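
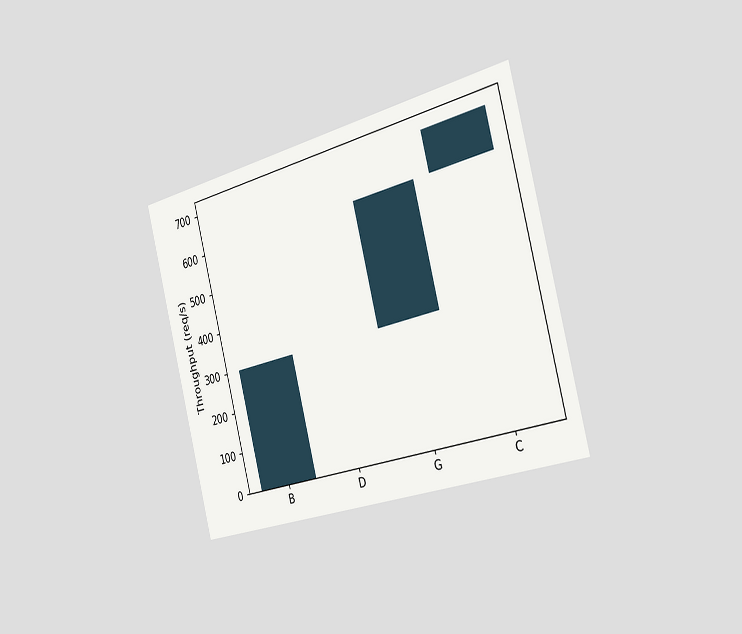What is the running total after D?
300req/s

The chart is tilted about 14° counter-clockwise and viewed slightly from the right. After D the running total reaches 300req/s.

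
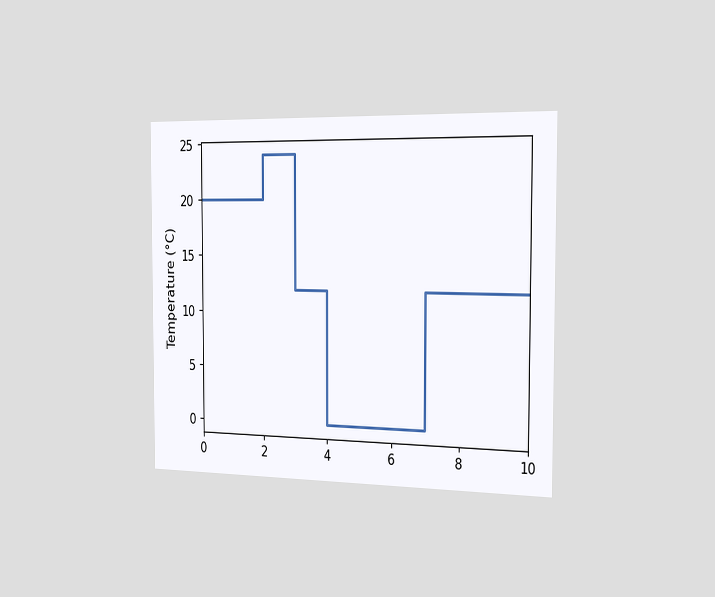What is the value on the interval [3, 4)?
The chart is viewed slightly from the right. On [3, 4) the step sits at 12°C.

12°C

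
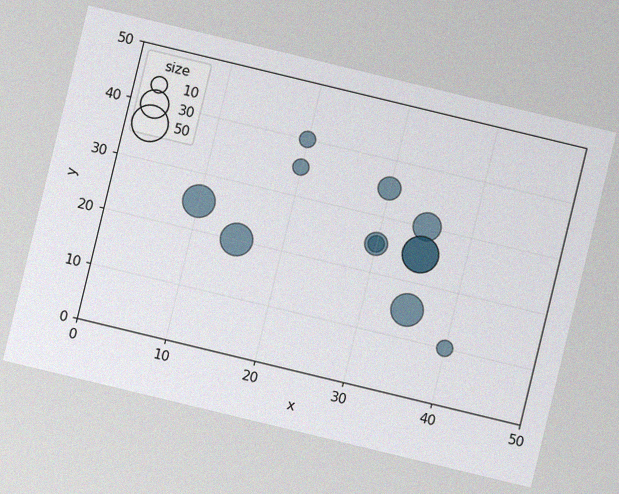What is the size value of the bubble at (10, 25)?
40

The chart is tilted about 14° clockwise, with some photo noise. Matching the bubble at (10, 25) against the size legend gives 40.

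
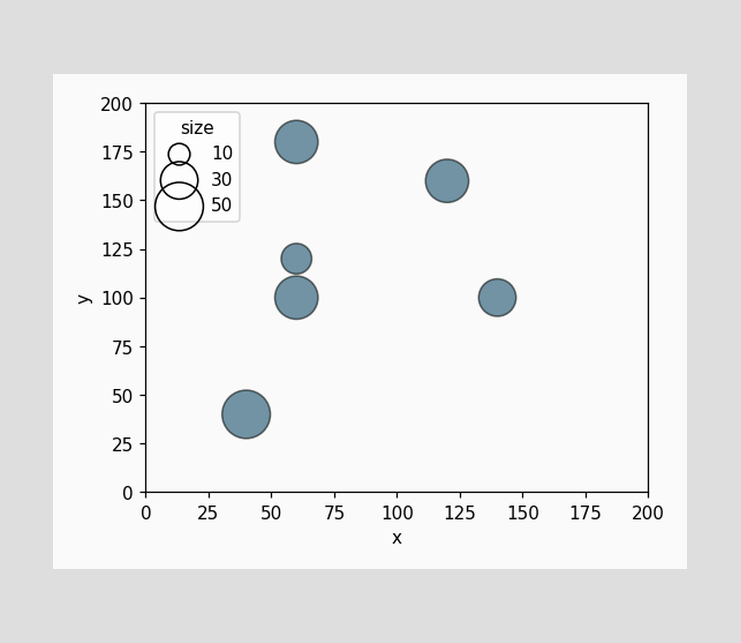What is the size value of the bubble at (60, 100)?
Matching the bubble at (60, 100) against the size legend gives 40.

40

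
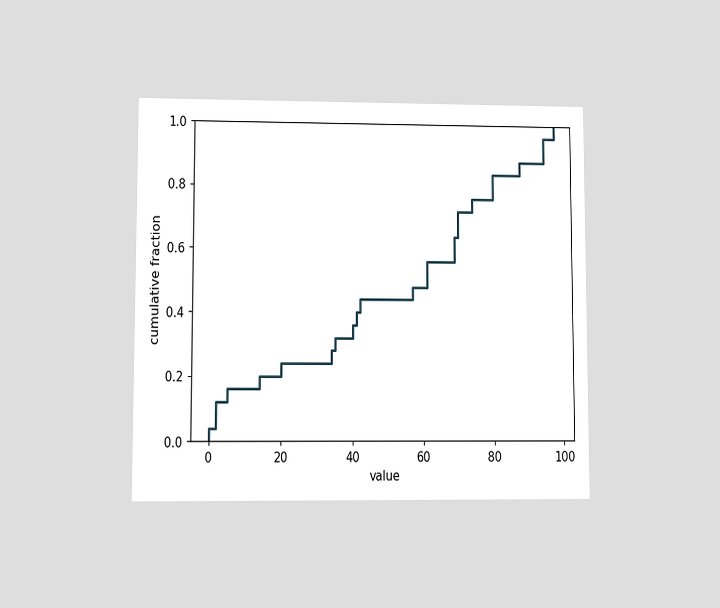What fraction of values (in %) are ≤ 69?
64%

The chart is viewed at a slight angle. At x=69 the ECDF step is at 64%.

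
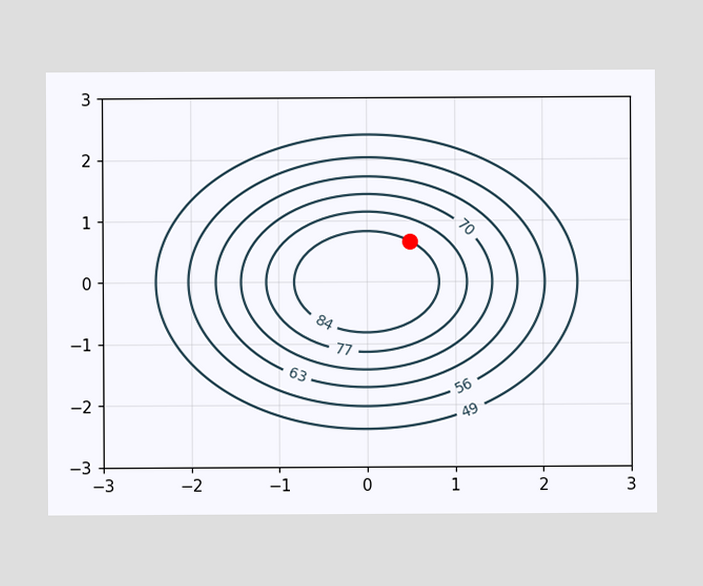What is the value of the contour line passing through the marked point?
The marked point sits on the contour labelled 84.

84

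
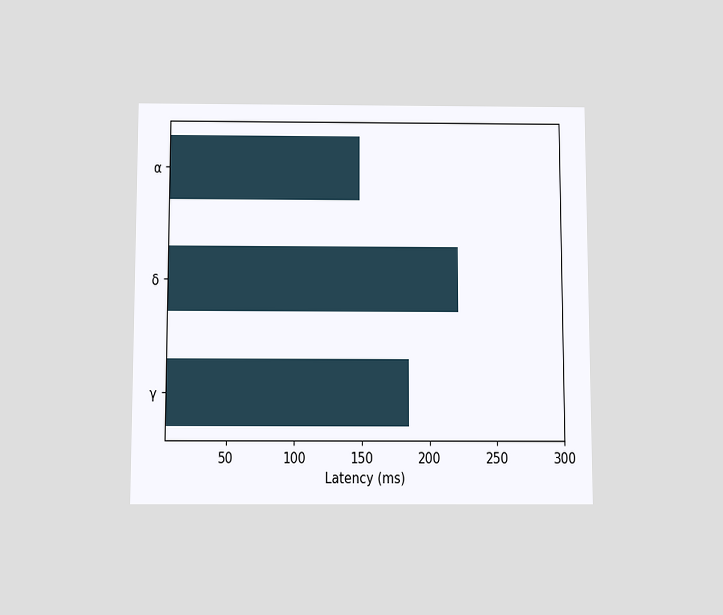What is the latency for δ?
The chart is viewed slightly from below. Reading along the chart's x-axis, the δ bar reaches 222ms.

222ms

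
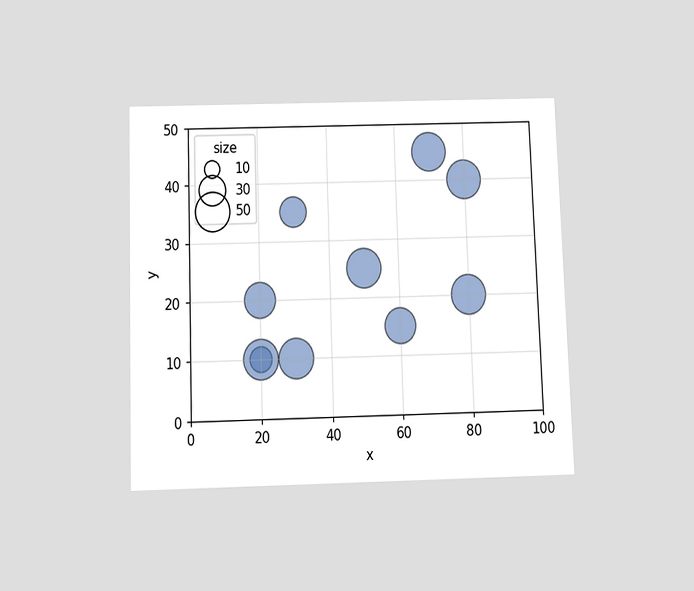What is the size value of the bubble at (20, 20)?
40

The chart is viewed slightly from below. Matching the bubble at (20, 20) against the size legend gives 40.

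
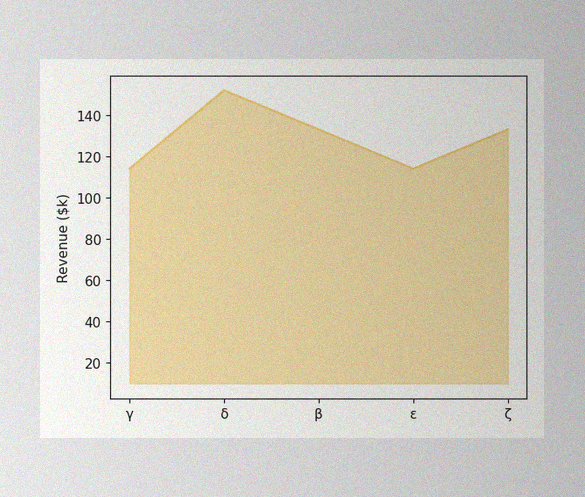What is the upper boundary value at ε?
The image has some photo noise and uneven lighting. At ε the upper boundary is at $114k.

$114k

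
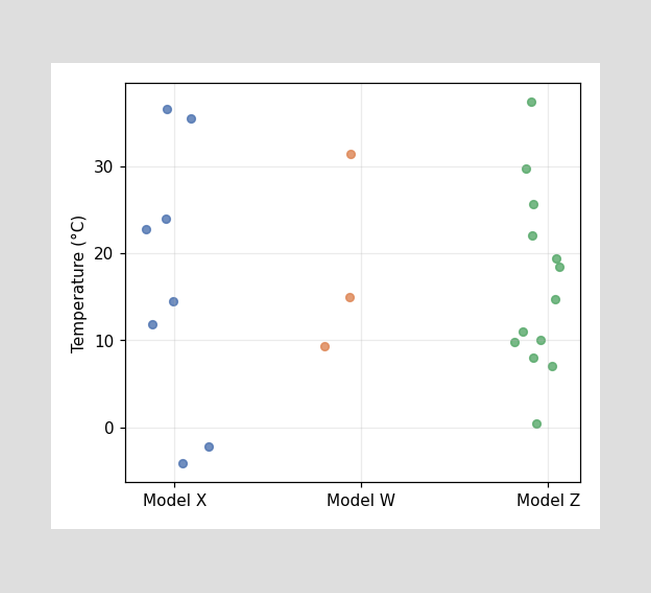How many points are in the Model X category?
8

Counting the markers in the Model X column gives 8.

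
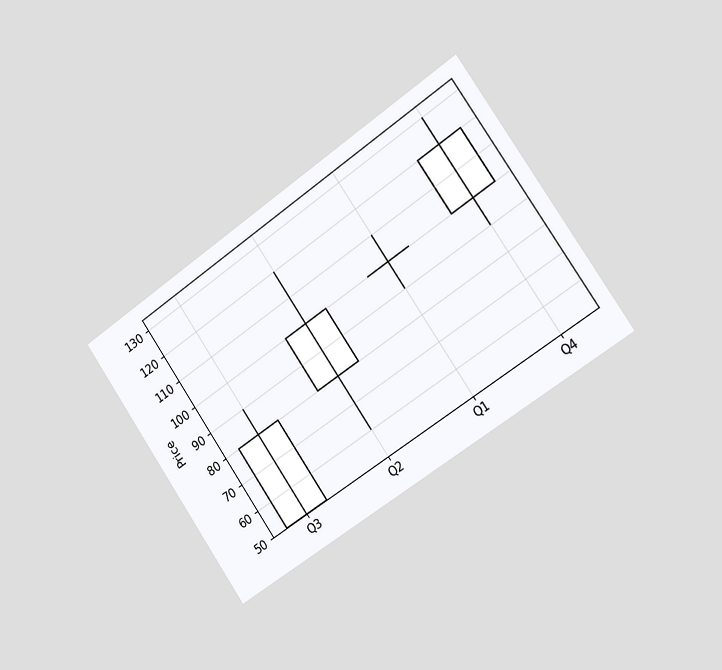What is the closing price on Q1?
The chart is tilted about 34° counter-clockwise and viewed slightly from the right. The Q1 candle closes at 100.

100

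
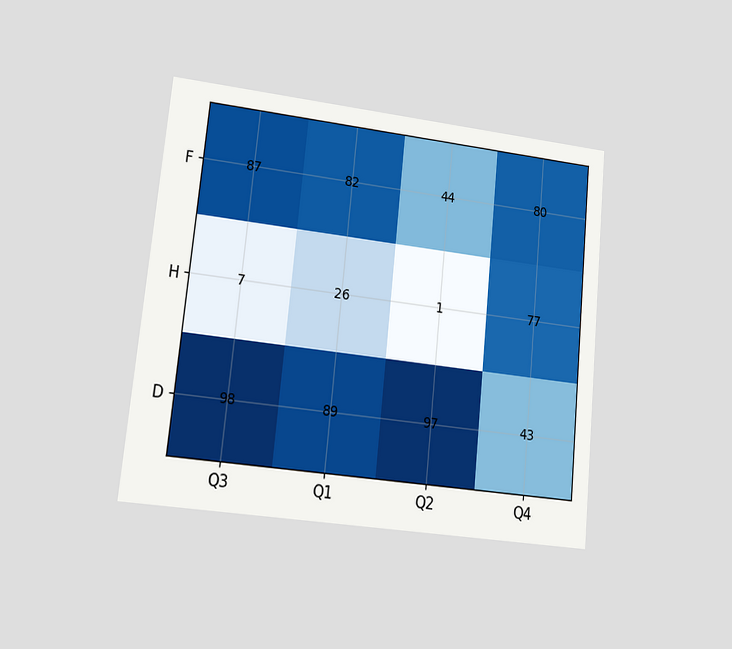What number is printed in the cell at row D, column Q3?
The chart is tilted about 6° clockwise and viewed at a slight angle. The (D, Q3) cell reads 98.

98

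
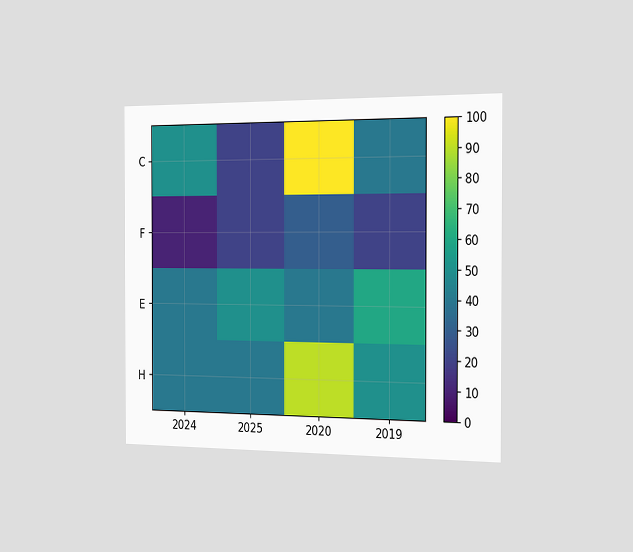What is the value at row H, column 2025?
40

The chart is viewed slightly from the right. Matching cell (H, 2025) against the colorbar gives 40.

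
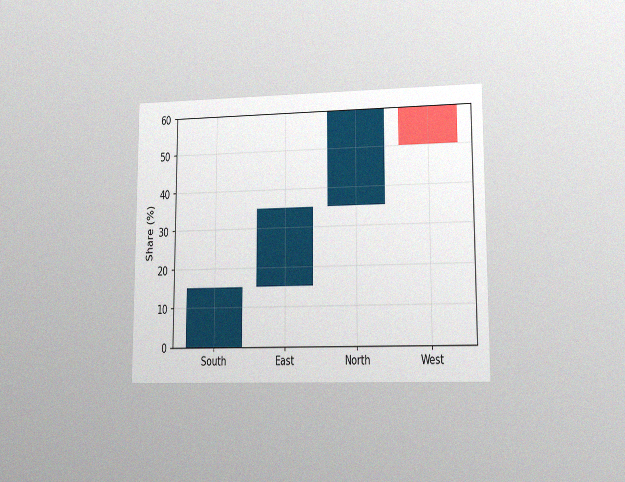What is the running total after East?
The chart is viewed at a slight angle, with some photo noise. After East the running total reaches 35%.

35%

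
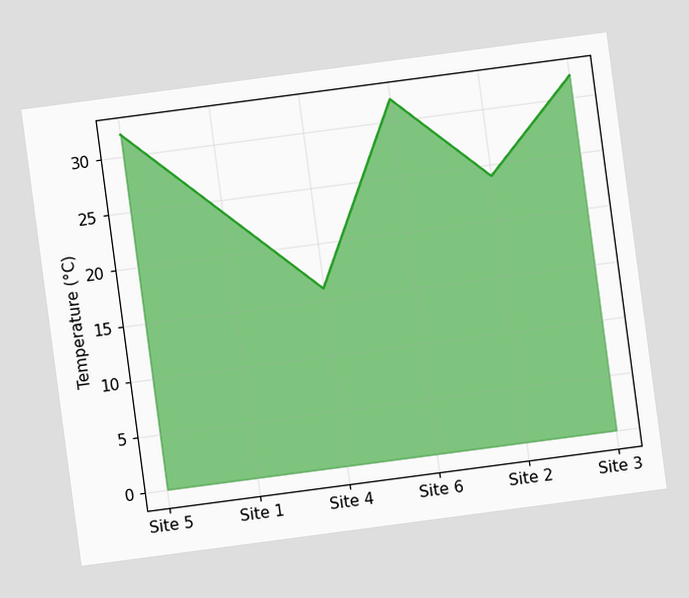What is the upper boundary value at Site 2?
The chart is tilted about 8° counter-clockwise. At Site 2 the upper boundary is at 24°C.

24°C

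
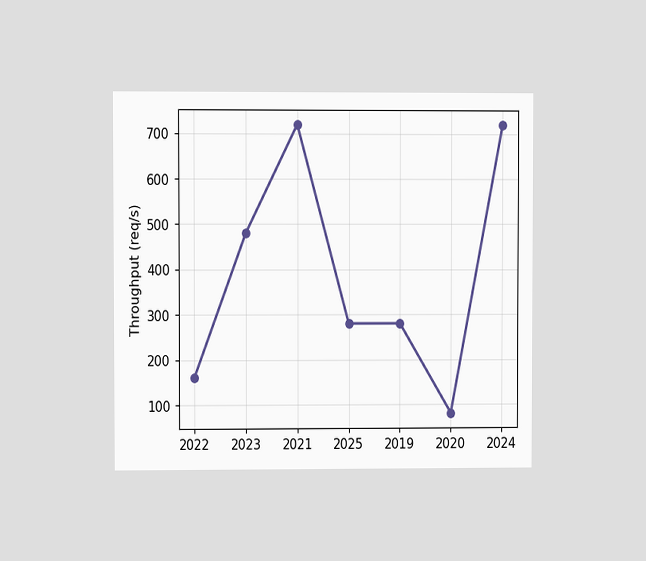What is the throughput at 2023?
480req/s

The chart is viewed at a slight angle. At 2023, the line is at 480req/s.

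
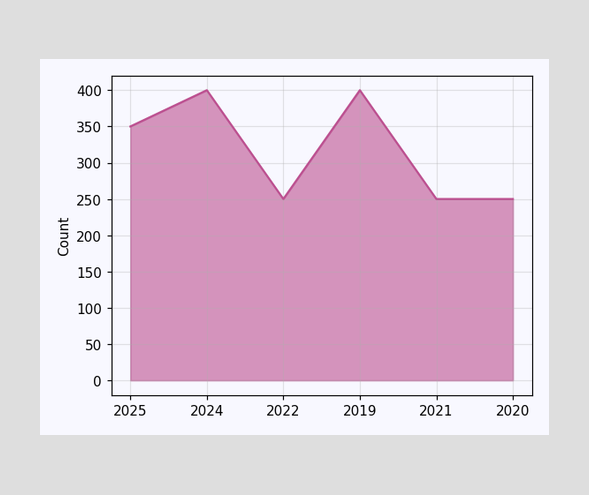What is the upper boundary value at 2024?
At 2024 the upper boundary is at 400.

400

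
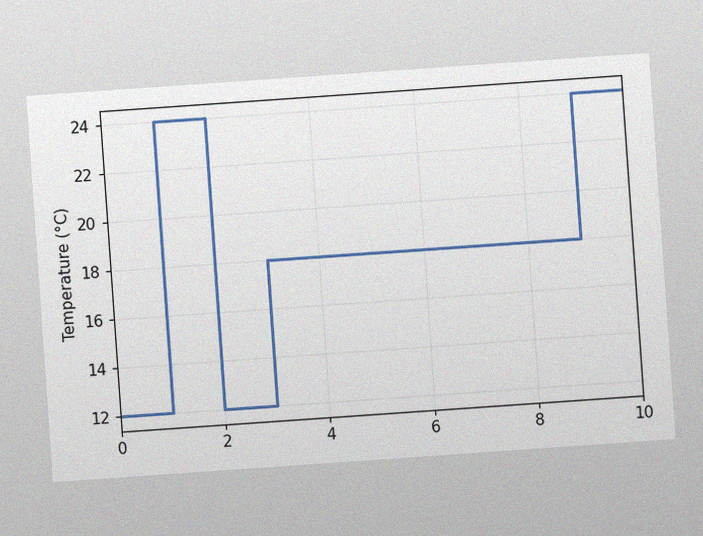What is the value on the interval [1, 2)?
24°C

The chart is tilted about 4° counter-clockwise, with some photo noise. On [1, 2) the step sits at 24°C.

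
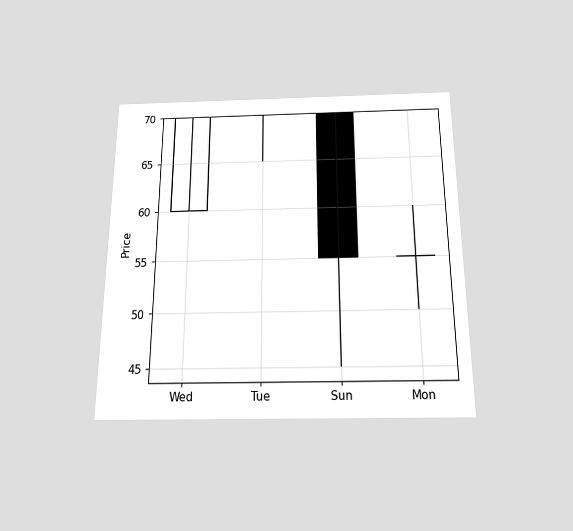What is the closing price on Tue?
70

The chart is viewed slightly from below. The Tue candle closes at 70.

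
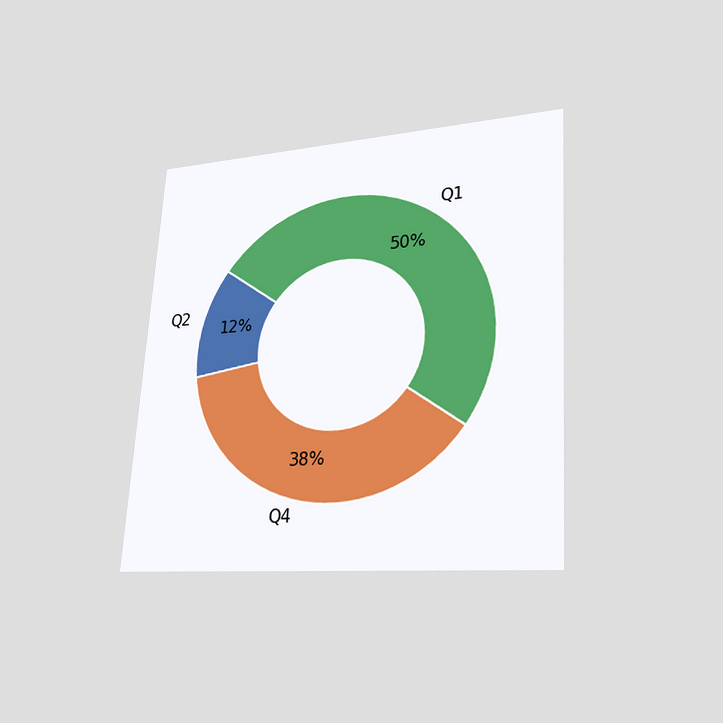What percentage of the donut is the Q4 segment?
The chart is tilted about 4° clockwise and viewed at a slight angle. The Q4 segment takes up 38% of the ring.

38%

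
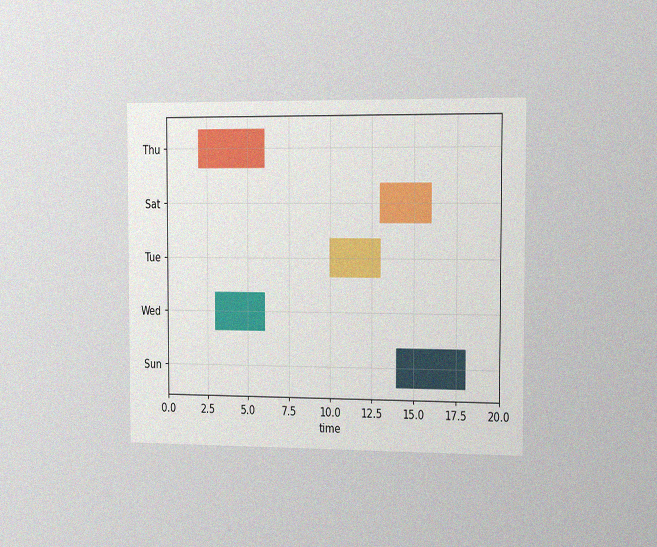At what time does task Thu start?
2

The chart is viewed slightly from the right, with some photo noise. The Thu bar begins at t=2.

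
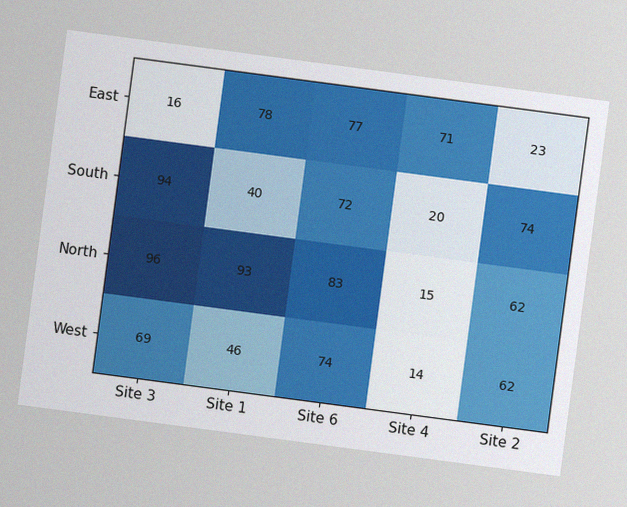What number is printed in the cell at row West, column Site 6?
74

The chart is tilted about 8° clockwise, with some photo noise. The (West, Site 6) cell reads 74.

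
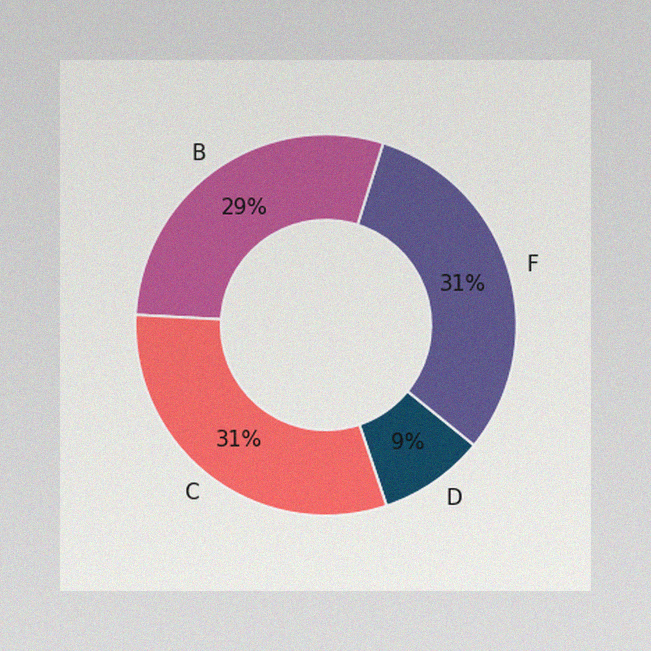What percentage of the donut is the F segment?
The image has some photo noise and uneven lighting. The F segment takes up 31% of the ring.

31%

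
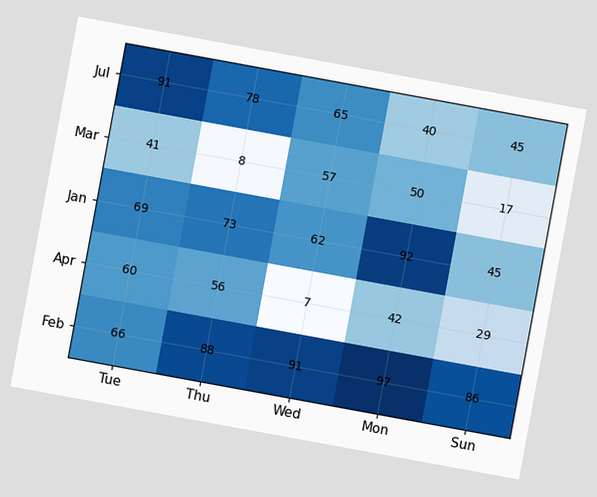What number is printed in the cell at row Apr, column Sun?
29

The chart is tilted about 10° clockwise. The (Apr, Sun) cell reads 29.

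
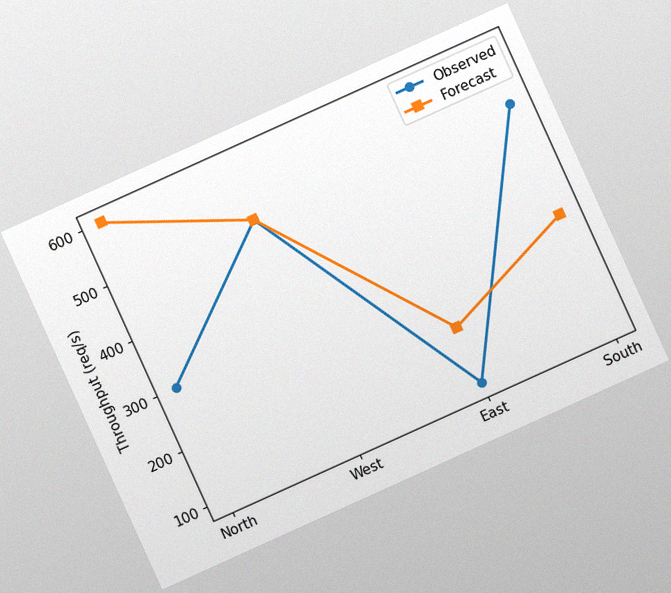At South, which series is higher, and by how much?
Observed, by 200req/s

The chart is tilted about 24° counter-clockwise, with some photo noise. At South, Observed sits above the other line by 200req/s.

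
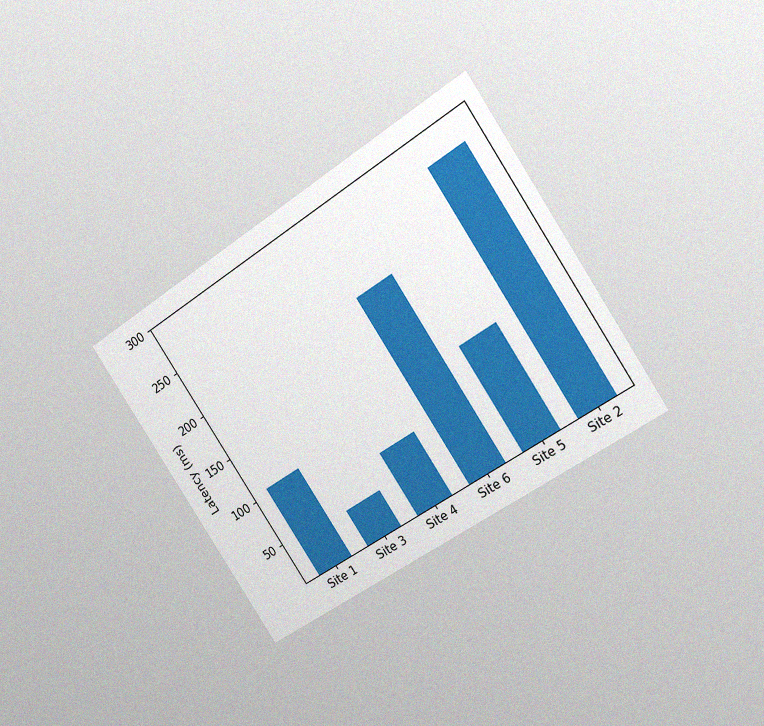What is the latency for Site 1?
The chart is tilted about 33° counter-clockwise and viewed at a slight angle, with some photo noise. Reading along the chart's y-axis, the Site 1 bar reaches 105ms.

105ms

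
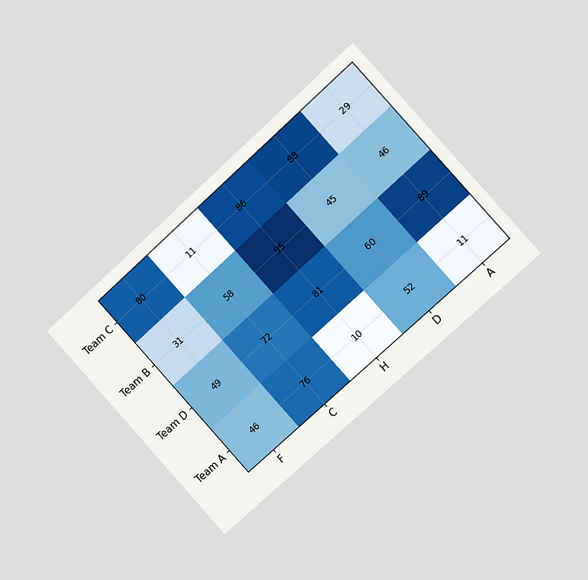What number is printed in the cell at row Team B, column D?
45

The chart is tilted about 42° counter-clockwise and viewed slightly from the right. The (Team B, D) cell reads 45.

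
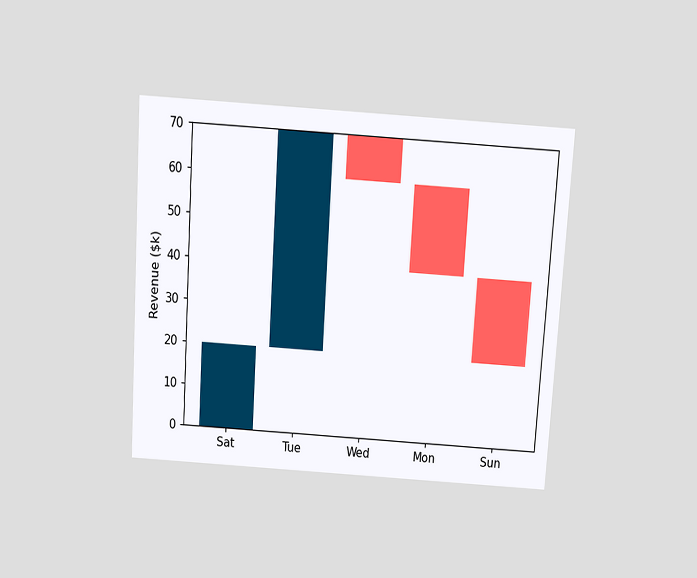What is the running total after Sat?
$20k

The chart is tilted about 4° clockwise and viewed slightly from above. After Sat the running total reaches $20k.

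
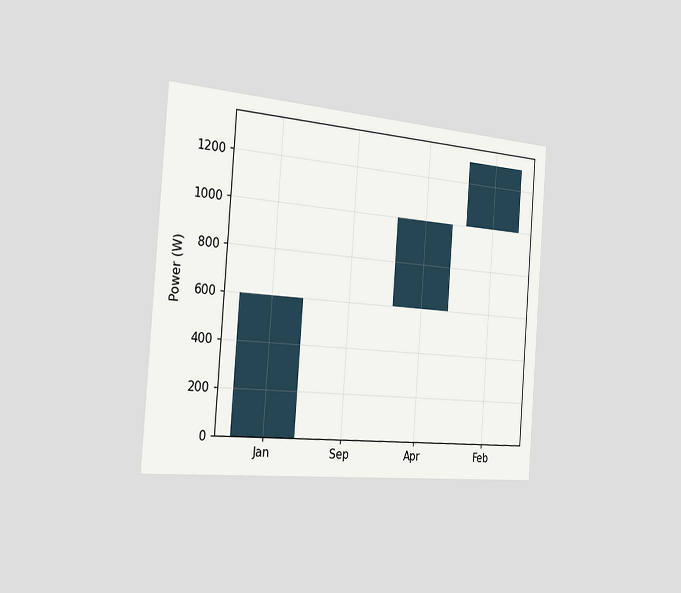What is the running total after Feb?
The chart is tilted about 4° clockwise and viewed slightly from the left. After Feb the running total reaches 1300W.

1300W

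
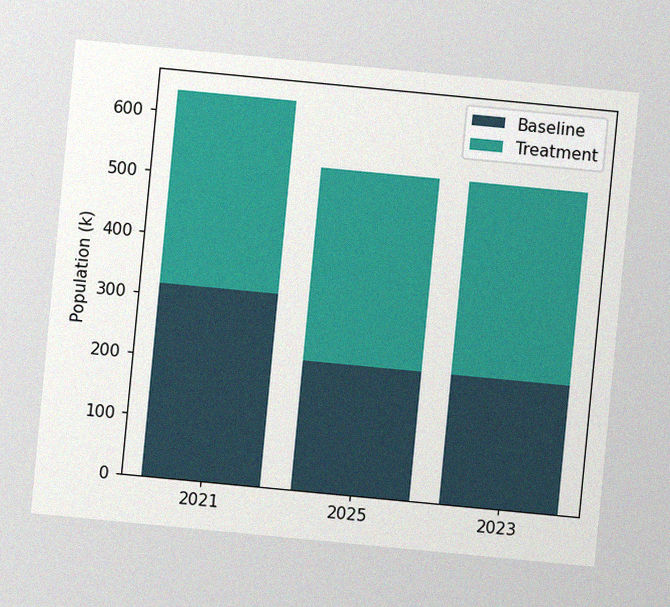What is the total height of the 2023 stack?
530k

The chart is tilted about 5° clockwise, with some photo noise. The 2023 stack's top reaches 530k on the y-axis.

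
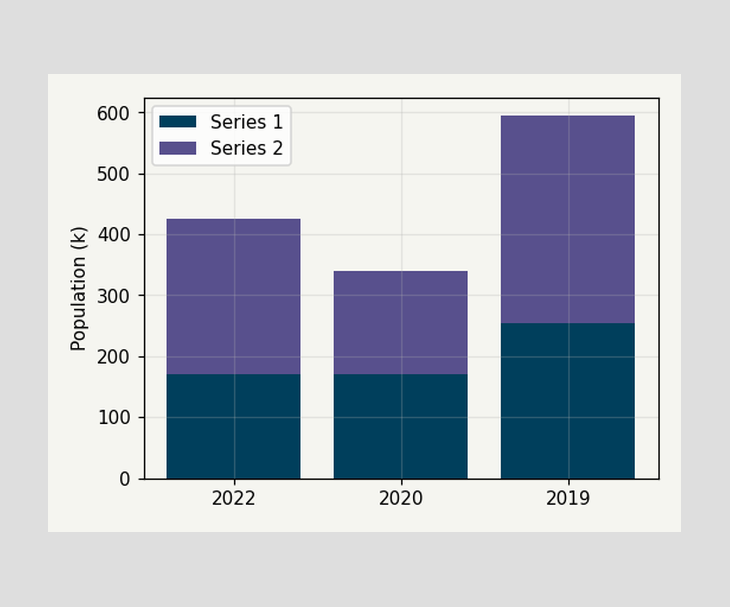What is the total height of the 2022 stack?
The 2022 stack's top reaches 425k on the y-axis.

425k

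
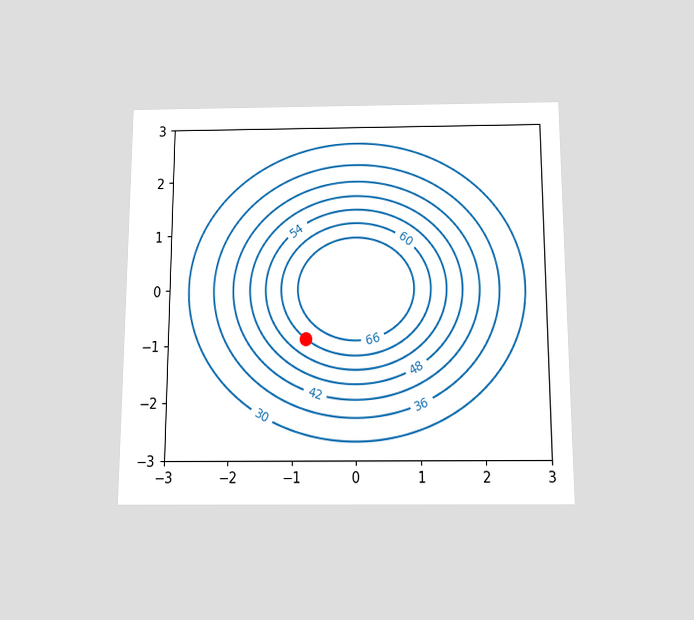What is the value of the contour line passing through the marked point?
The chart is viewed slightly from below. The marked point sits on the contour labelled 60.

60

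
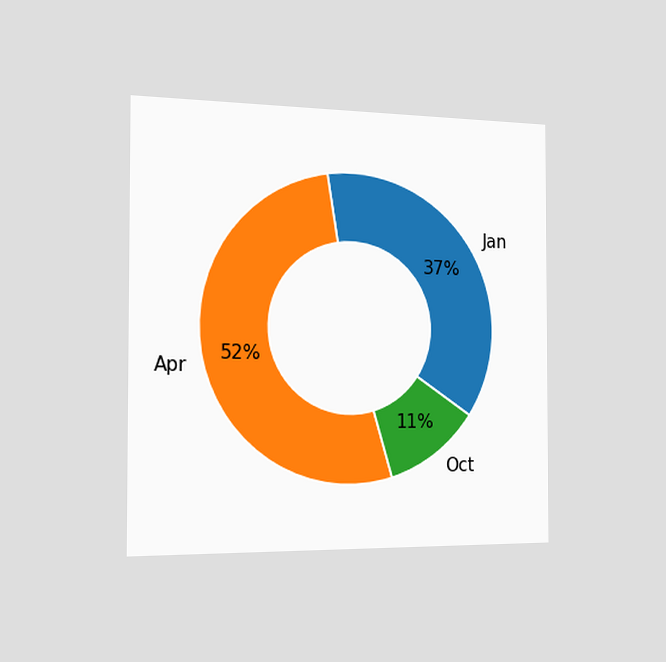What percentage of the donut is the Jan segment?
The chart is viewed slightly from the left. The Jan segment takes up 37% of the ring.

37%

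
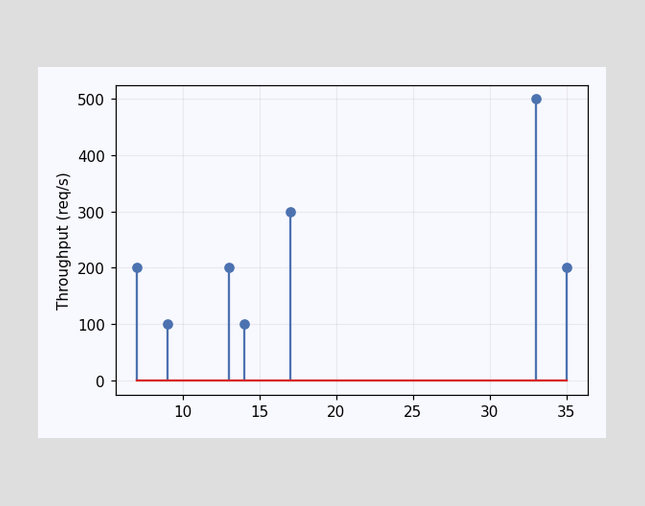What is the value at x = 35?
200req/s

The stem at x=35 reaches 200req/s.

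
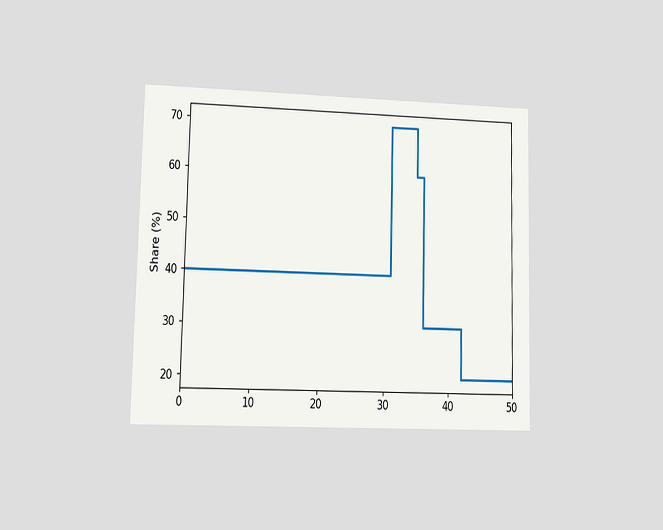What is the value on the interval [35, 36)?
The chart is viewed at a slight angle. On [35, 36) the step sits at 60%.

60%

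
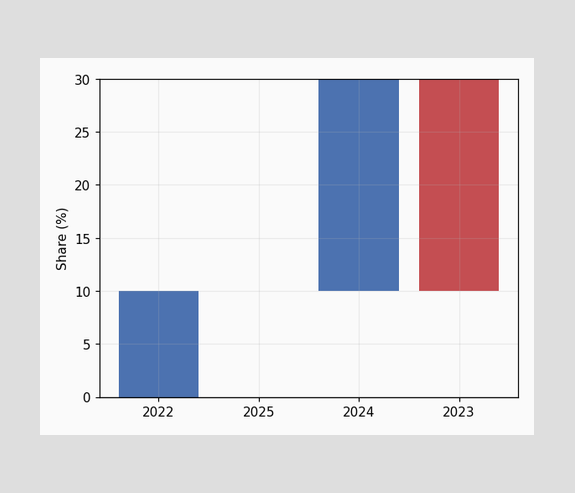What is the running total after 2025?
After 2025 the running total reaches 10%.

10%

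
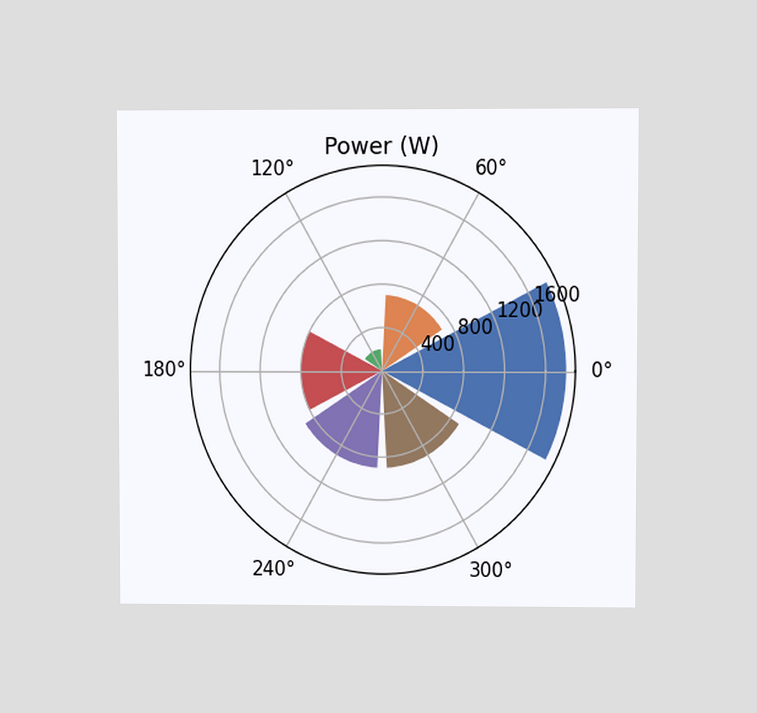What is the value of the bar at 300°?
900W

The chart is viewed at a slight angle. The bar at 300° reaches 900W on the radial axis.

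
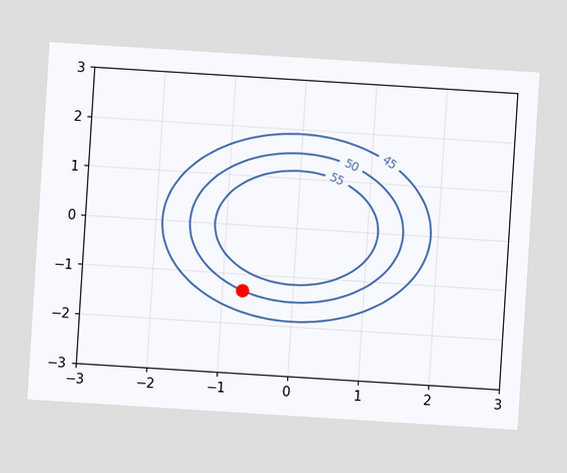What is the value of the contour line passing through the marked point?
The chart is tilted about 4° clockwise. The marked point sits on the contour labelled 50.

50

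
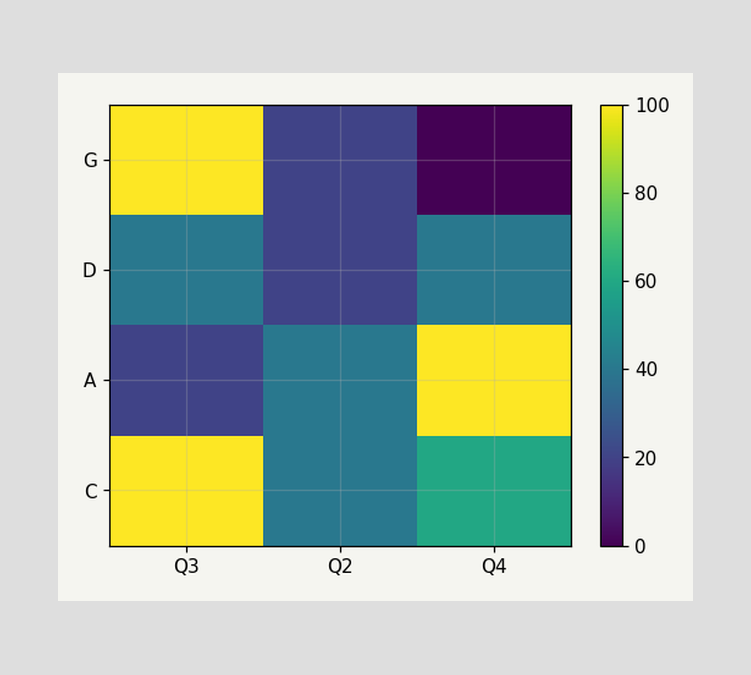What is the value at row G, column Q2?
Matching cell (G, Q2) against the colorbar gives 20.

20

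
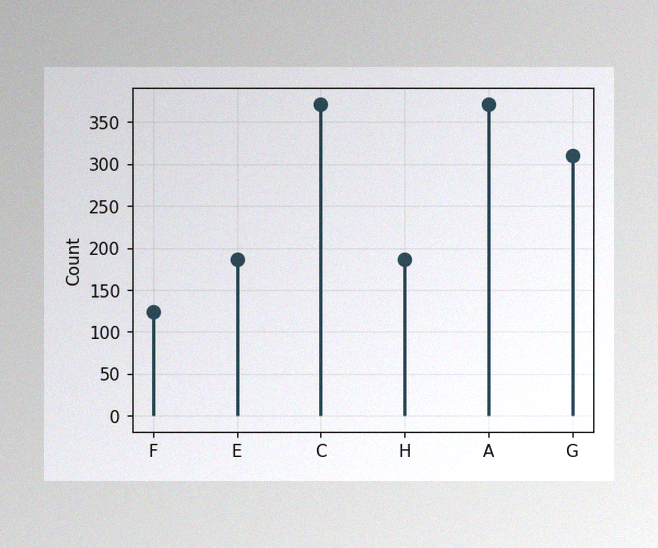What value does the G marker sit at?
310

The image has some photo noise and uneven lighting. The G marker sits at 310.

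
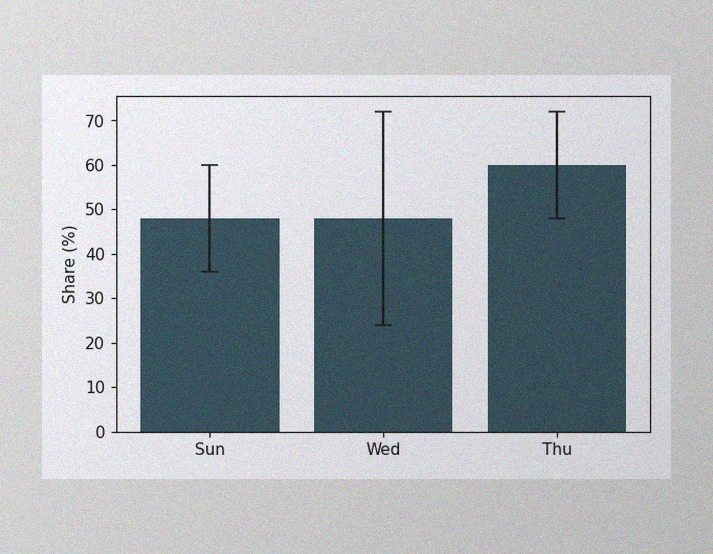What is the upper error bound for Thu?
The image has some photo noise and uneven lighting. The Thu bar's upper whisker reaches 72%.

72%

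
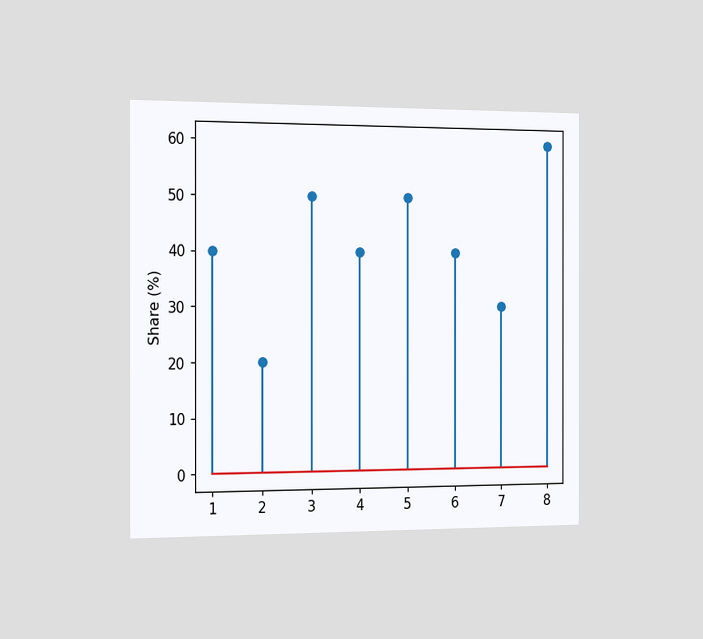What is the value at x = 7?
The chart is viewed slightly from the left. The stem at x=7 reaches 30%.

30%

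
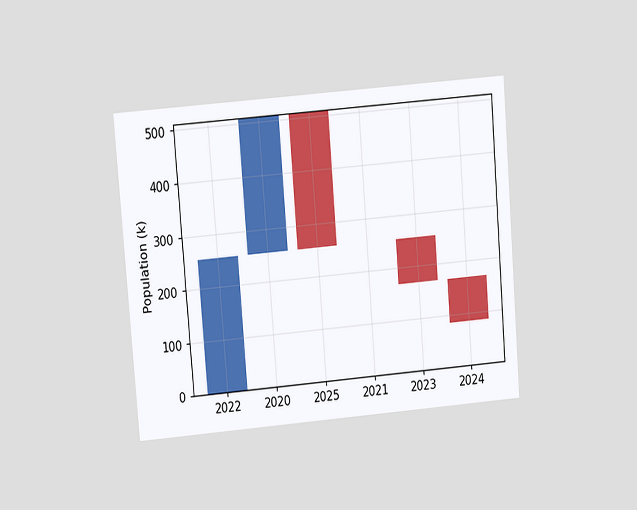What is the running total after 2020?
The chart is tilted about 5° counter-clockwise and viewed at a slight angle. After 2020 the running total reaches 510k.

510k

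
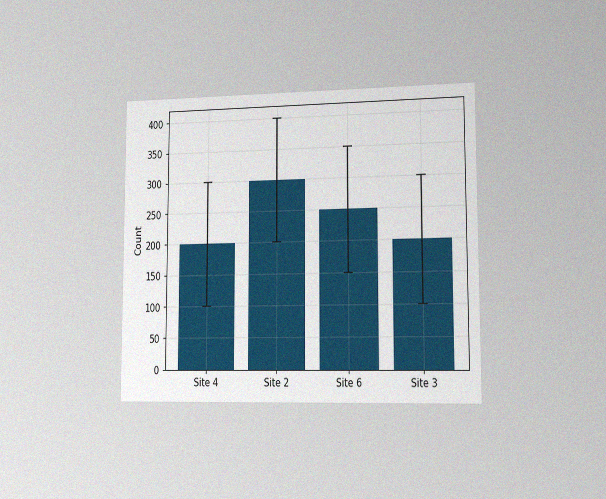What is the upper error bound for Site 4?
The chart is viewed slightly from the right, with some photo noise. The Site 4 bar's upper whisker reaches 300.

300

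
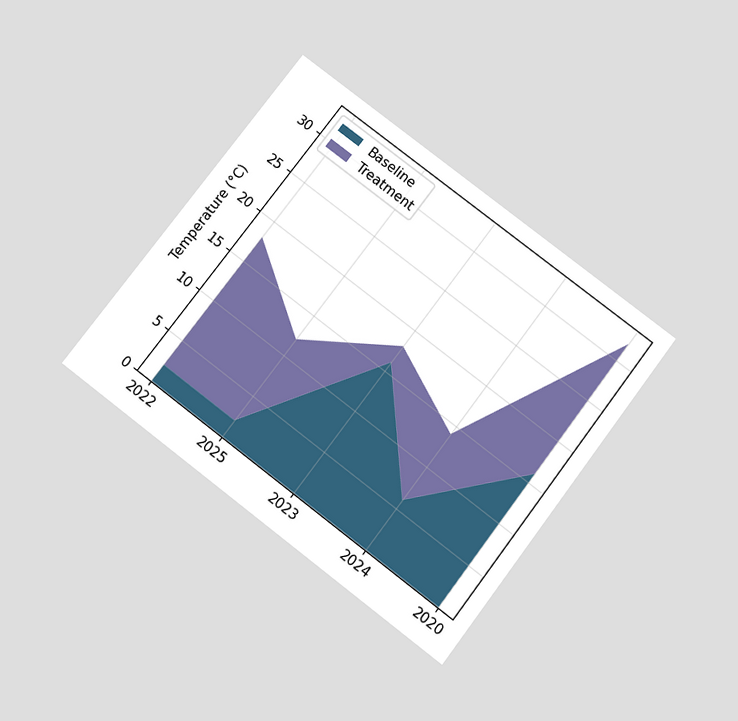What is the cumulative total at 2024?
The chart is tilted about 37° clockwise and viewed slightly from below. The stacked total at 2024 reaches 14°C.

14°C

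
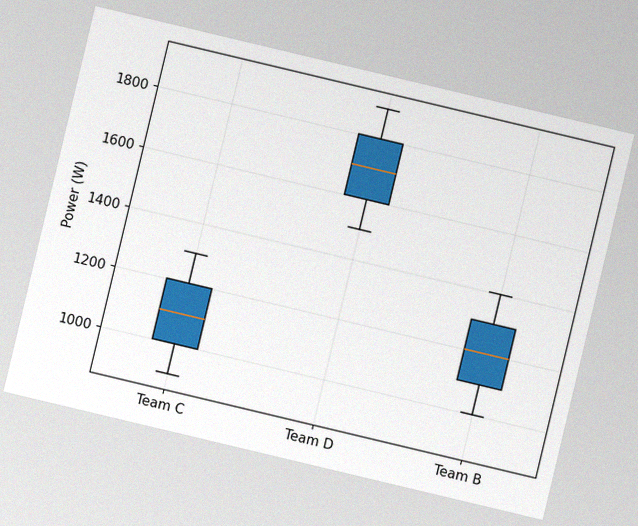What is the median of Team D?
1700W

The chart is tilted about 13° clockwise, with some photo noise. The median line in the Team D box sits at 1700W.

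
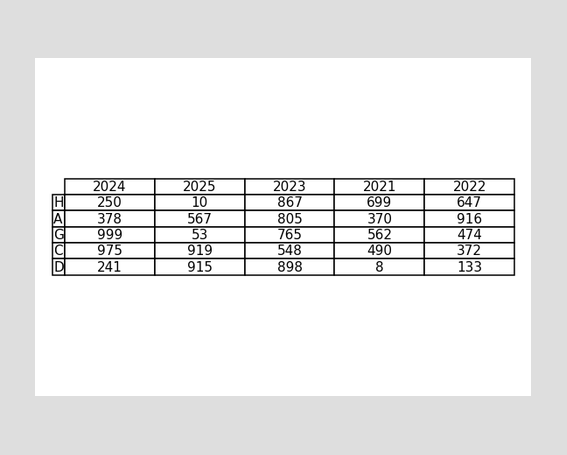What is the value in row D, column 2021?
The (D, 2021) cell reads 8.

8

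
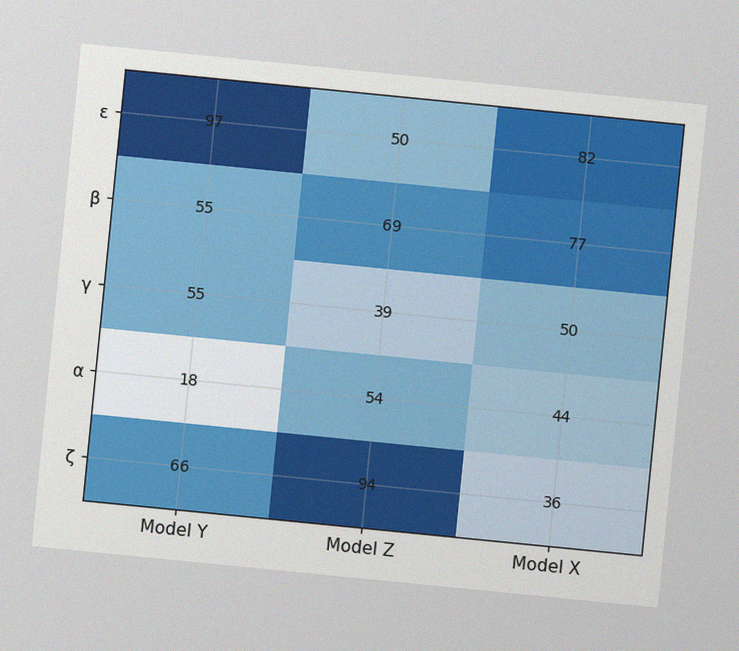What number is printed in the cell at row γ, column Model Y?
The chart is tilted about 6° clockwise, with some photo noise. The (γ, Model Y) cell reads 55.

55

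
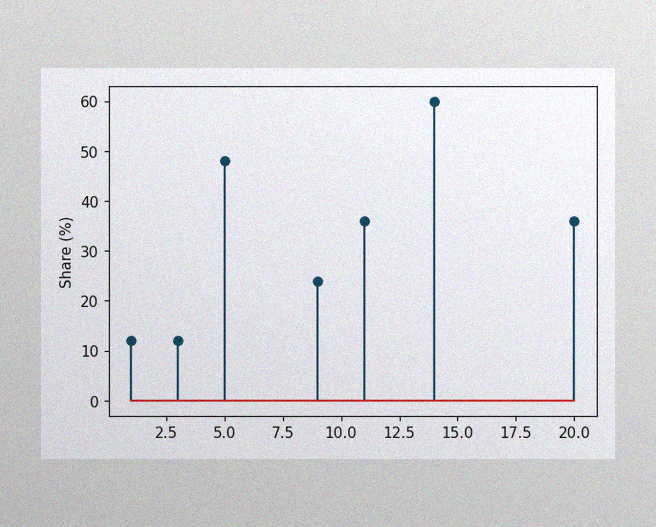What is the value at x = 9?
The image has some photo noise and uneven lighting. The stem at x=9 reaches 24%.

24%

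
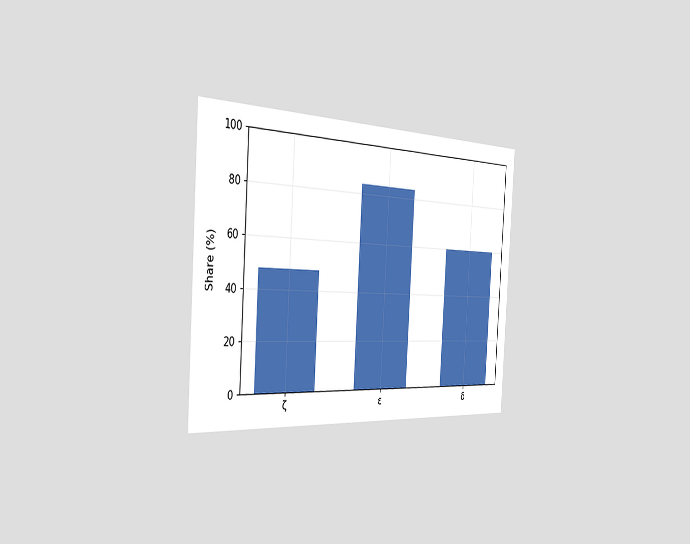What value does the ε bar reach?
The chart is tilted about 4° clockwise and viewed slightly from the left. Reading along the chart's y-axis, the ε bar reaches 84%.

84%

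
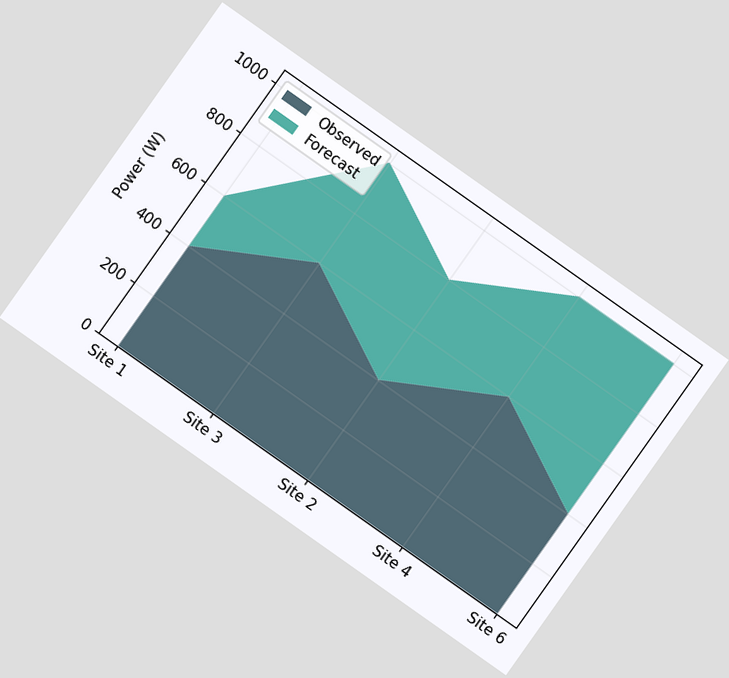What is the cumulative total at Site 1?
The chart is tilted about 35° clockwise. The stacked total at Site 1 reaches 600W.

600W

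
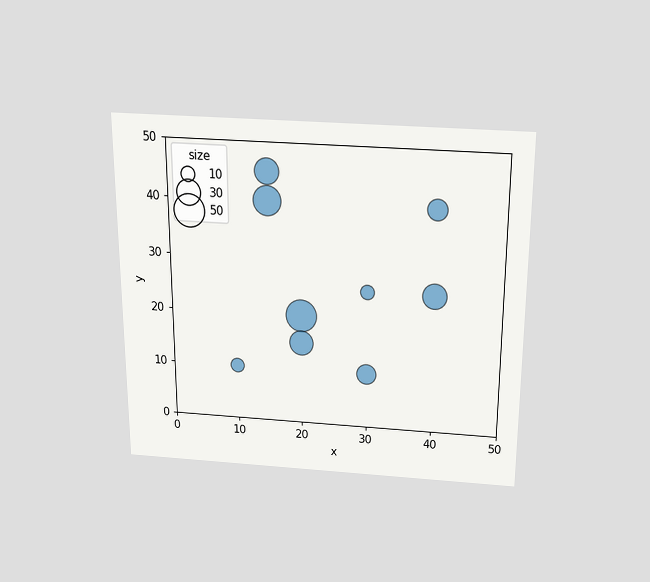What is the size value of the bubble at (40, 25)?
The chart is viewed slightly from above. Matching the bubble at (40, 25) against the size legend gives 30.

30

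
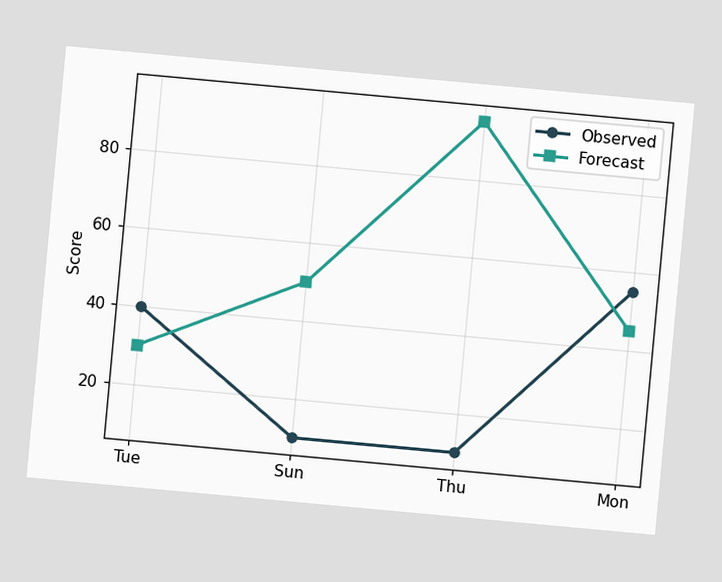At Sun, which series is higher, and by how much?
Forecast, by 40

The chart is tilted about 5° clockwise. At Sun, Forecast sits above the other line by 40.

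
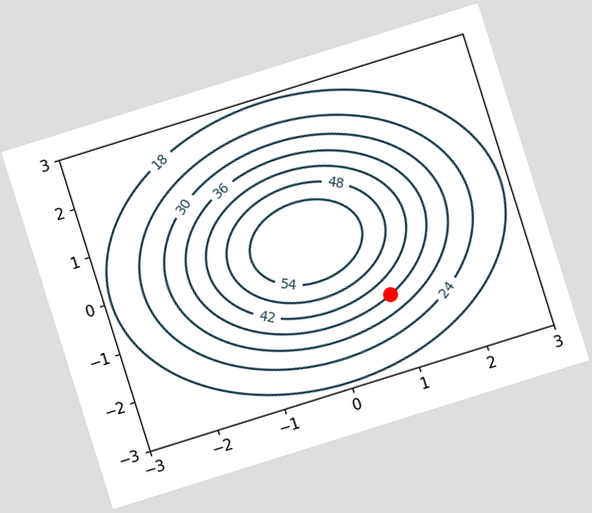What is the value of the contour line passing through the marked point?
36

The chart is tilted about 17° counter-clockwise. The marked point sits on the contour labelled 36.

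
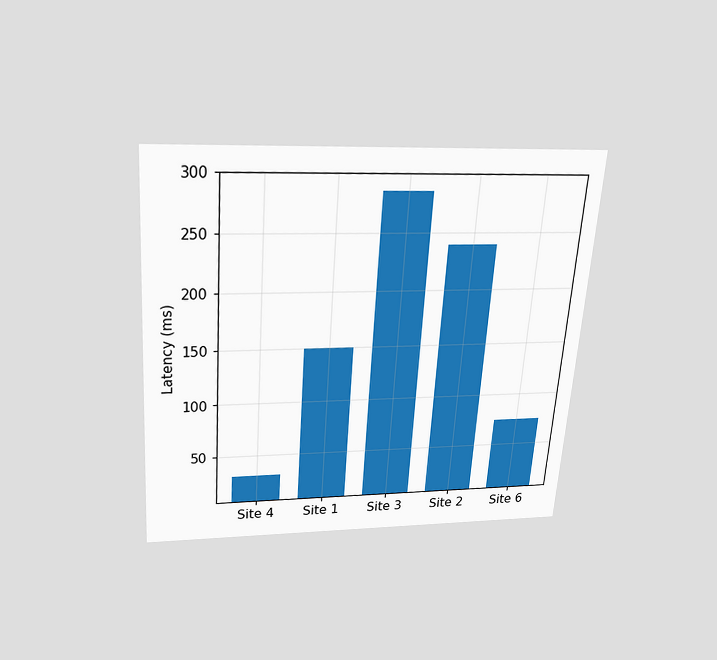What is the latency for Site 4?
30ms

The chart is tilted about 4° clockwise and viewed slightly from above. Reading along the chart's y-axis, the Site 4 bar reaches 30ms.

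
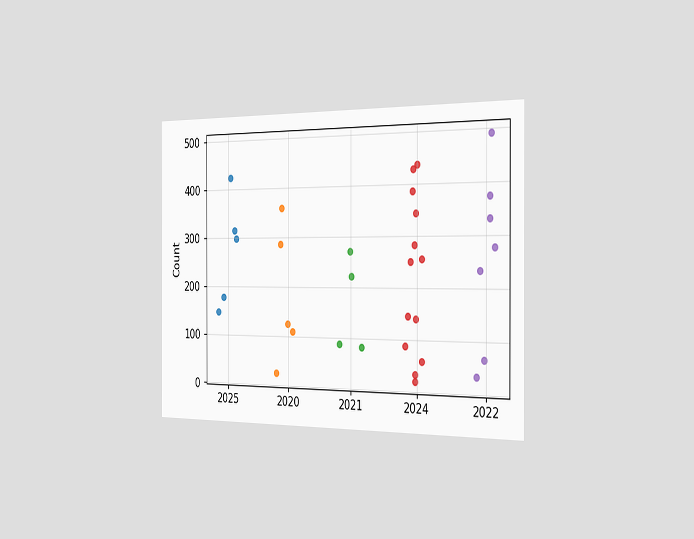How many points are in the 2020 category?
The chart is viewed slightly from the right. Counting the markers in the 2020 column gives 5.

5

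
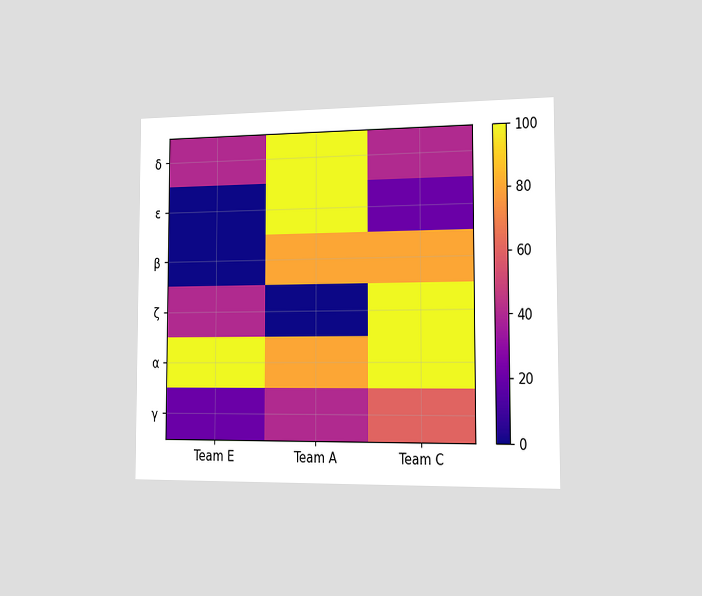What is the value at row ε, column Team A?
100

The chart is viewed slightly from the right. Matching cell (ε, Team A) against the colorbar gives 100.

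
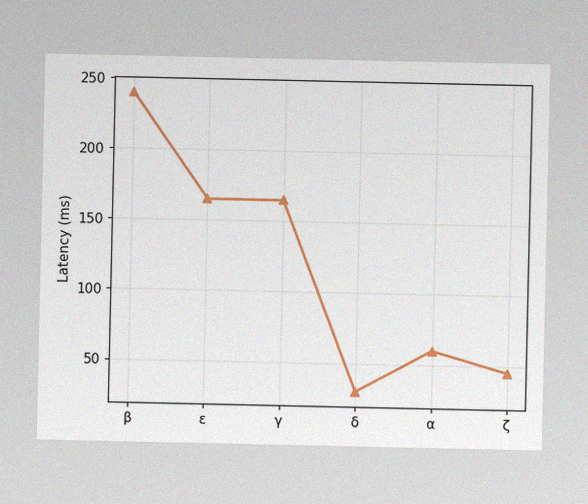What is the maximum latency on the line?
The image has some photo noise and uneven lighting. The highest point is at β, and reading across to the y-axis gives 240ms.

240ms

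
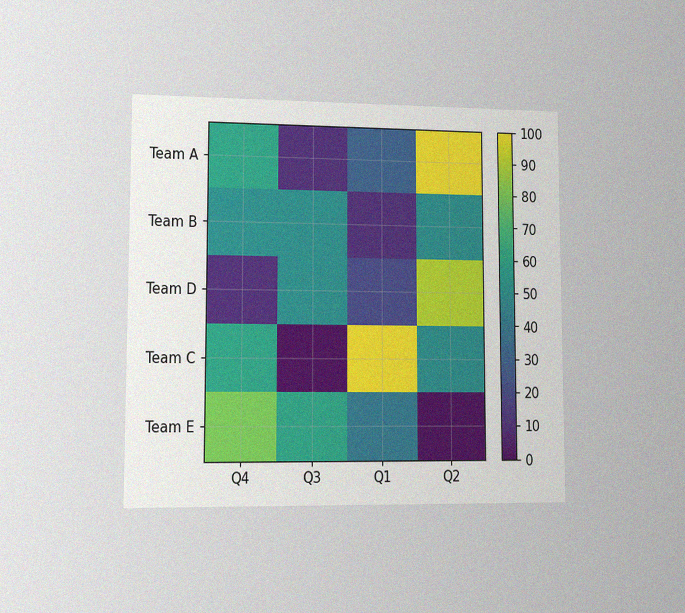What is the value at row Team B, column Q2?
50

The chart is viewed at a slight angle, with some photo noise. Matching cell (Team B, Q2) against the colorbar gives 50.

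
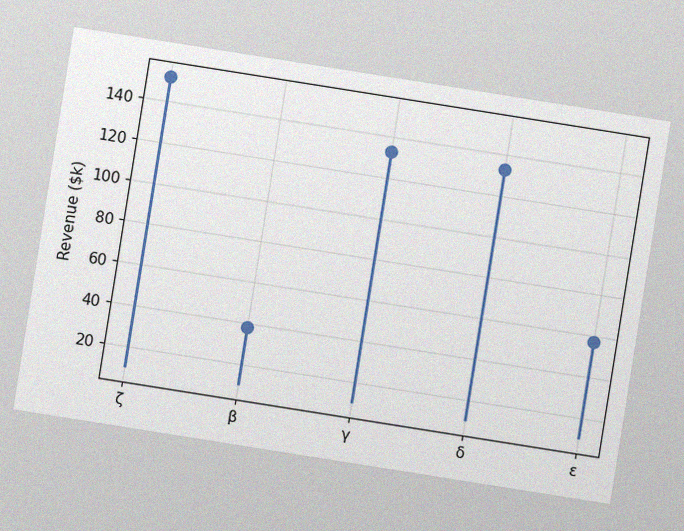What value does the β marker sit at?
The chart is tilted about 9° clockwise, with some photo noise. The β marker sits at $38k.

$38k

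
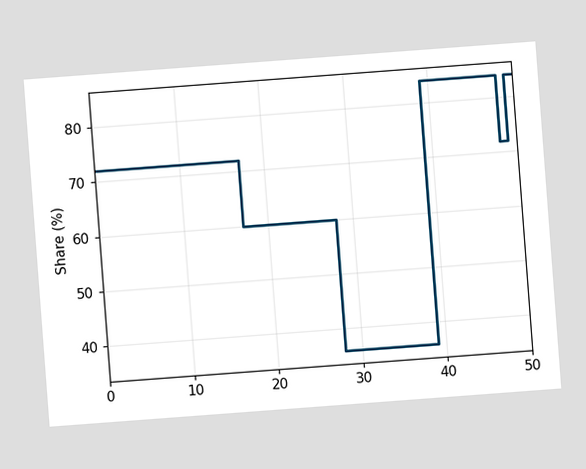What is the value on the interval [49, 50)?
The chart is tilted about 4° counter-clockwise. On [49, 50) the step sits at 84%.

84%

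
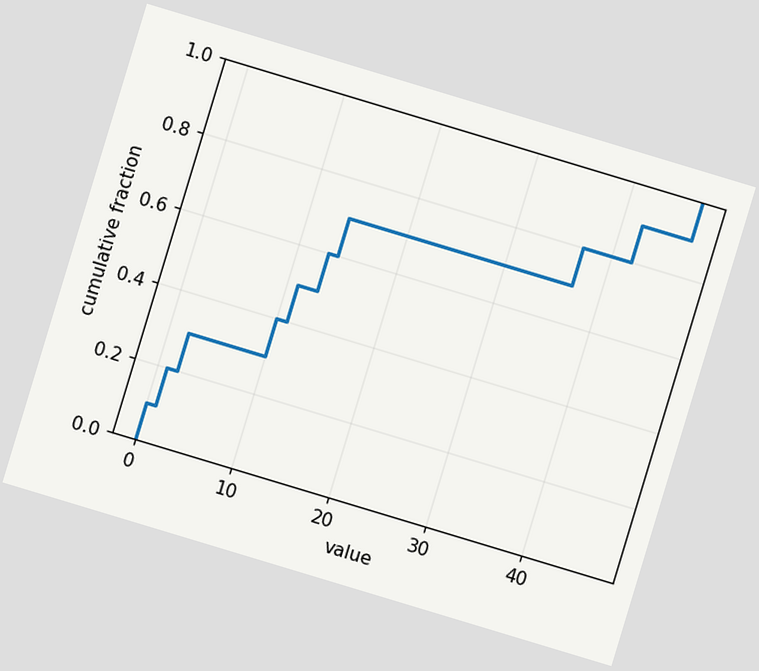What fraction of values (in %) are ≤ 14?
70%

The chart is tilted about 17° clockwise. At x=14 the ECDF step is at 70%.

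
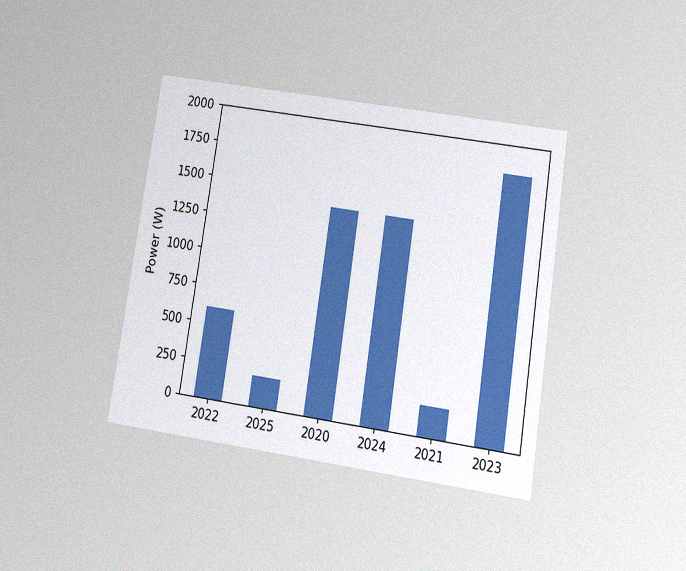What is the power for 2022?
600W

The chart is tilted about 9° clockwise and viewed slightly from below, with some photo noise. Reading along the chart's y-axis, the 2022 bar reaches 600W.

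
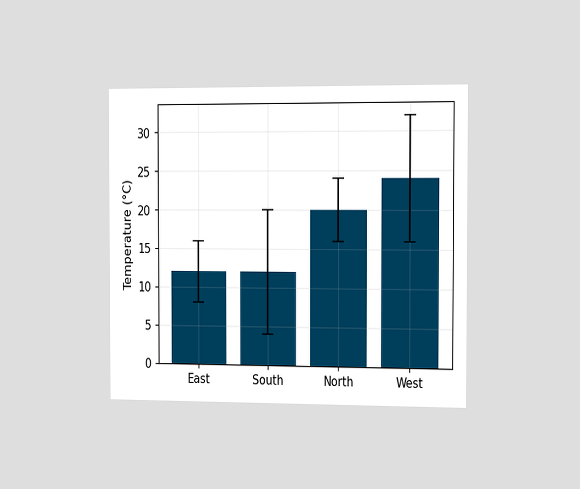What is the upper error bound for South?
The chart is viewed slightly from the right. The South bar's upper whisker reaches 20°C.

20°C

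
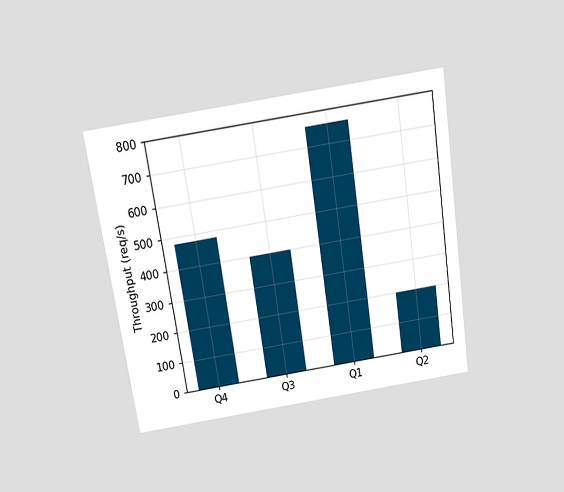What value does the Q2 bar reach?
200req/s

The chart is tilted about 9° counter-clockwise and viewed slightly from above. Reading along the chart's y-axis, the Q2 bar reaches 200req/s.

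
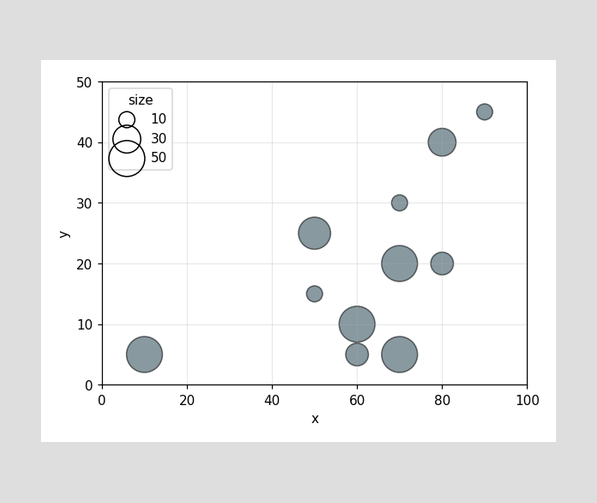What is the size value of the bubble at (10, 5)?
50

Matching the bubble at (10, 5) against the size legend gives 50.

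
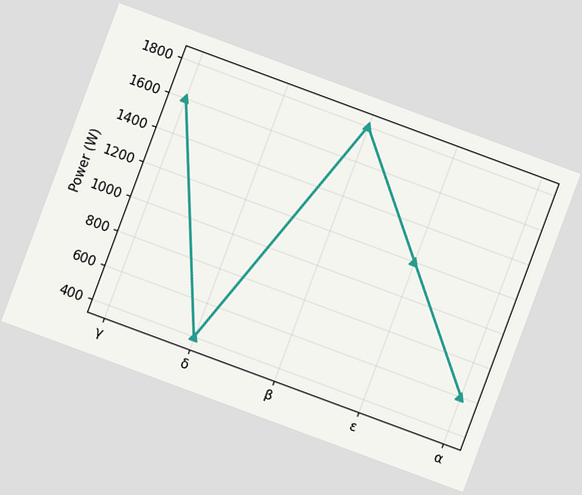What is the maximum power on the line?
The chart is tilted about 20° clockwise. The highest point is at β, and reading across to the y-axis gives 1800W.

1800W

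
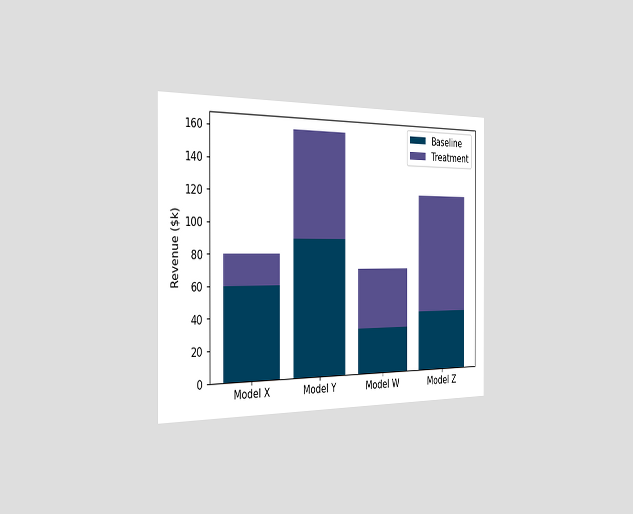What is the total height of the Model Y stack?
$160k

The chart is viewed slightly from the left. The Model Y stack's top reaches $160k on the y-axis.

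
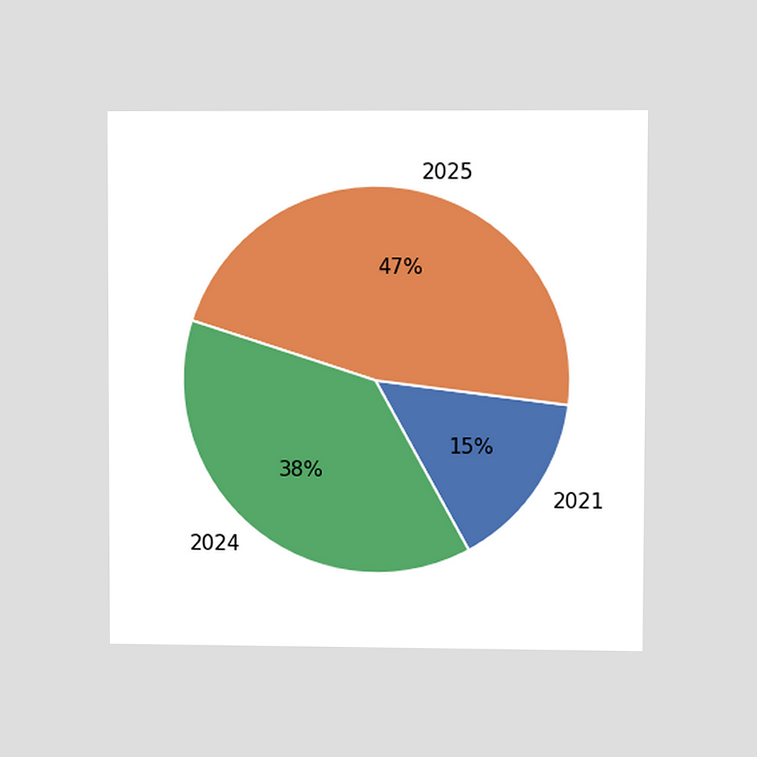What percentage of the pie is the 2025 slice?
47%

The chart is viewed at a slight angle. The 2025 slice takes up 47% of the pie.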